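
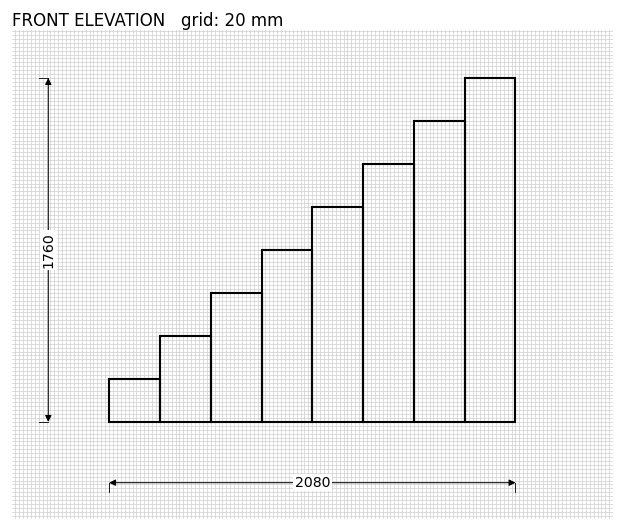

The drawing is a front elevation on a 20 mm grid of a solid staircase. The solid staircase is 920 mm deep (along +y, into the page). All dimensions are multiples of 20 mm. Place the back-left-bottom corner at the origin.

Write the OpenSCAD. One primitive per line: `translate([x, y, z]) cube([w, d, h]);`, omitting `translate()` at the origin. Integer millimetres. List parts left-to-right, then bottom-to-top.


cube([260, 920, 220]);
translate([260, 0, 0]) cube([260, 920, 440]);
translate([520, 0, 0]) cube([260, 920, 660]);
translate([780, 0, 0]) cube([260, 920, 880]);
translate([1040, 0, 0]) cube([260, 920, 1100]);
translate([1300, 0, 0]) cube([260, 920, 1320]);
translate([1560, 0, 0]) cube([260, 920, 1540]);
translate([1820, 0, 0]) cube([260, 920, 1760]);


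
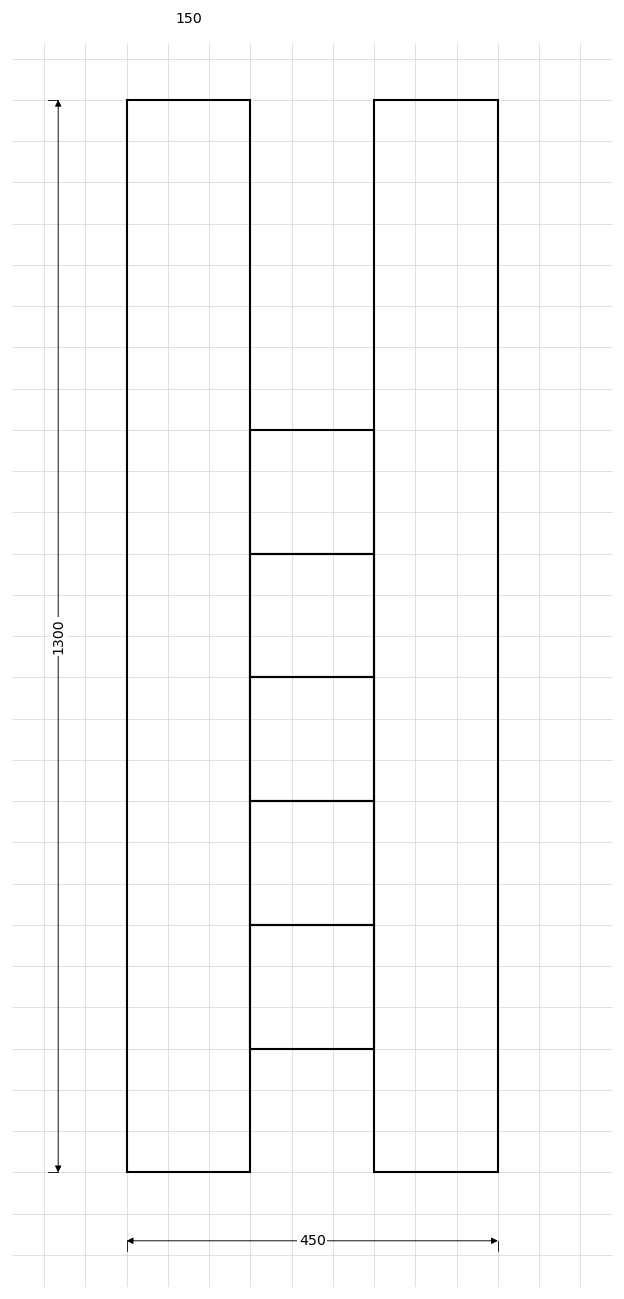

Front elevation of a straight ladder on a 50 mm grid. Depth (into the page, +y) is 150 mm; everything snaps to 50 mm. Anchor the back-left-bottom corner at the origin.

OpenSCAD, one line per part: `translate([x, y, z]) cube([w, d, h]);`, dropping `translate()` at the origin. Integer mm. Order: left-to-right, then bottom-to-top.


cube([150, 150, 1300]);
translate([150, 0, 150]) cube([150, 150, 150]);
translate([150, 0, 300]) cube([150, 150, 150]);
translate([150, 0, 450]) cube([150, 150, 150]);
translate([150, 0, 600]) cube([150, 150, 150]);
translate([150, 0, 750]) cube([150, 150, 150]);
translate([300, 0, 0]) cube([150, 150, 1300]);


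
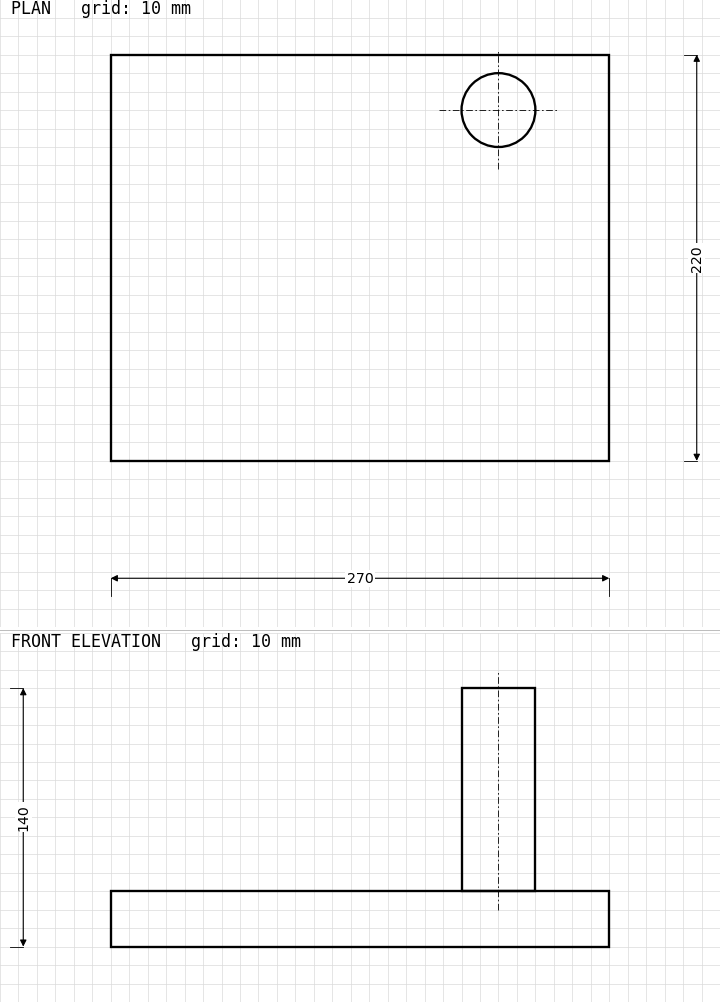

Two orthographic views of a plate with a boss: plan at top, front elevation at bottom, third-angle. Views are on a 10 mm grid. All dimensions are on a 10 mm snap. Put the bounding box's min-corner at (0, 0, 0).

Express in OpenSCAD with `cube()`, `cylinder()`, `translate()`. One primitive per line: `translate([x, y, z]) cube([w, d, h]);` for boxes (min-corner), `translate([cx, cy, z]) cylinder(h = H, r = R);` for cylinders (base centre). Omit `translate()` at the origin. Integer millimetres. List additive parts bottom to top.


cube([270, 220, 30]);
translate([210, 190, 30]) cylinder(h = 110, r = 20);


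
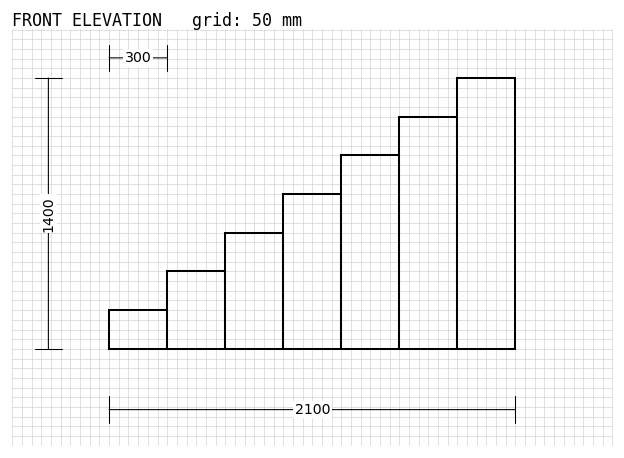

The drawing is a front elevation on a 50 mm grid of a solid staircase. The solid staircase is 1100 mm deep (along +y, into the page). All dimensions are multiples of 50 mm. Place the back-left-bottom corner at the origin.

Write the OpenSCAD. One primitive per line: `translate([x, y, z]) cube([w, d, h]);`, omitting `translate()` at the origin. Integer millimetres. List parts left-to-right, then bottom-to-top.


cube([300, 1100, 200]);
translate([300, 0, 0]) cube([300, 1100, 400]);
translate([600, 0, 0]) cube([300, 1100, 600]);
translate([900, 0, 0]) cube([300, 1100, 800]);
translate([1200, 0, 0]) cube([300, 1100, 1000]);
translate([1500, 0, 0]) cube([300, 1100, 1200]);
translate([1800, 0, 0]) cube([300, 1100, 1400]);


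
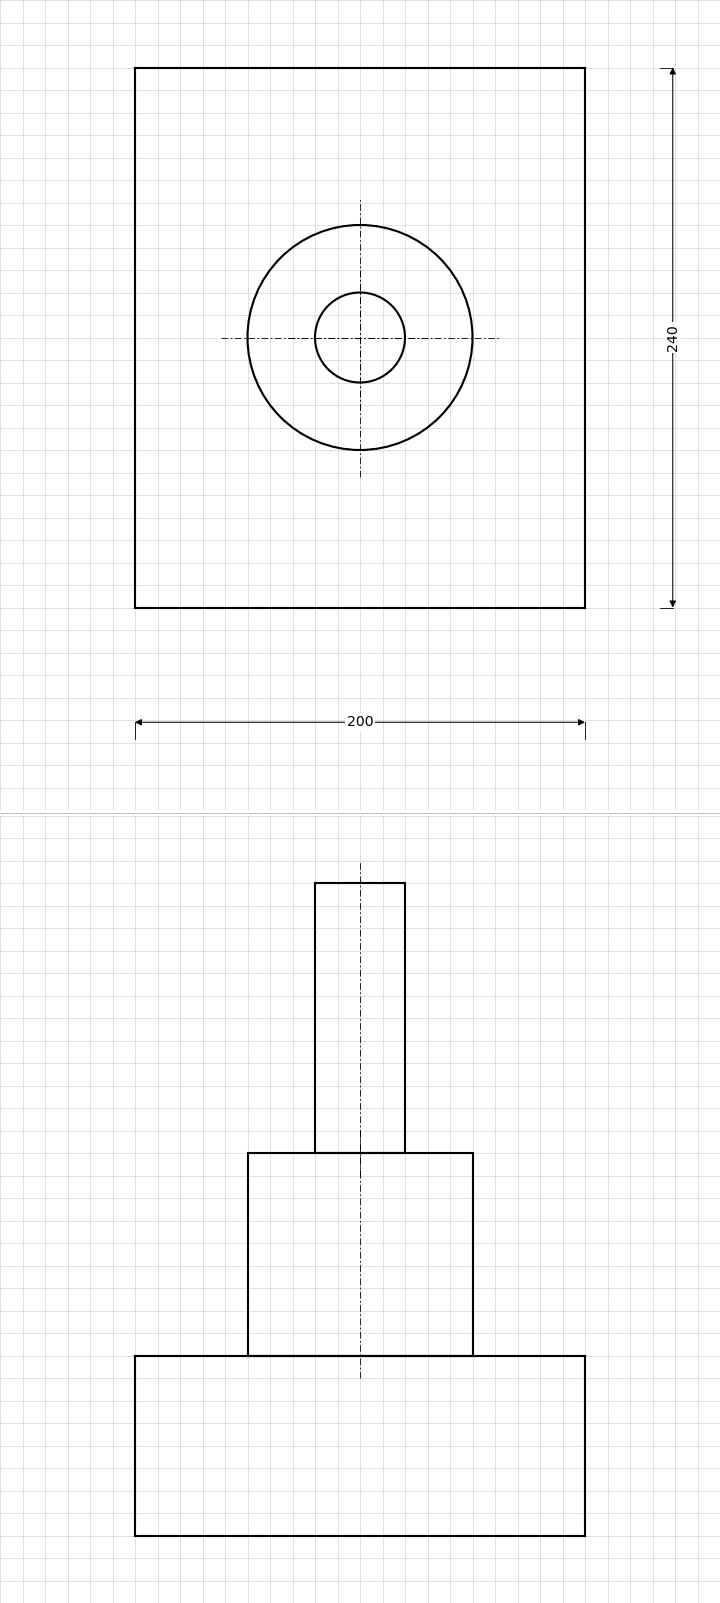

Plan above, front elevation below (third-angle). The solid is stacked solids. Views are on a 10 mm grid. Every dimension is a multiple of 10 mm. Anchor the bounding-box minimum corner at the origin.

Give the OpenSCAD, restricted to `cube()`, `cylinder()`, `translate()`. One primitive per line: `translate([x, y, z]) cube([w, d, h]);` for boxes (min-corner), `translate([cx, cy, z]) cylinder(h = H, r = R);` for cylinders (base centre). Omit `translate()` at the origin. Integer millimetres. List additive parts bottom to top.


cube([200, 240, 80]);
translate([100, 120, 80]) cylinder(h = 90, r = 50);
translate([100, 120, 170]) cylinder(h = 120, r = 20);


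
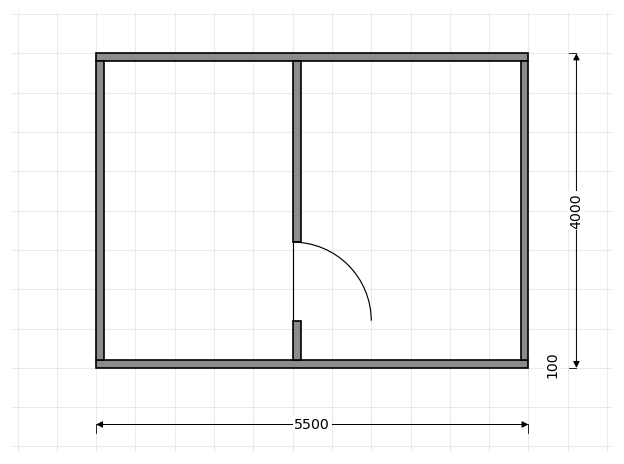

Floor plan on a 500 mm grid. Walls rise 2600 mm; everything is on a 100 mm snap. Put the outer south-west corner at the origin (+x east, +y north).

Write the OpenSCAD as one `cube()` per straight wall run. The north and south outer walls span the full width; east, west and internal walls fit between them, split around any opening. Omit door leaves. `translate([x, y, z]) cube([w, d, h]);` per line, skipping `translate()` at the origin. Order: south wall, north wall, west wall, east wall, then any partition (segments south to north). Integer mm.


cube([5500, 100, 2600]);
translate([0, 3900, 0]) cube([5500, 100, 2600]);
translate([0, 100, 0]) cube([100, 3800, 2600]);
translate([5400, 100, 0]) cube([100, 3800, 2600]);
translate([2500, 100, 0]) cube([100, 500, 2600]);
translate([2500, 1600, 0]) cube([100, 2300, 2600]);


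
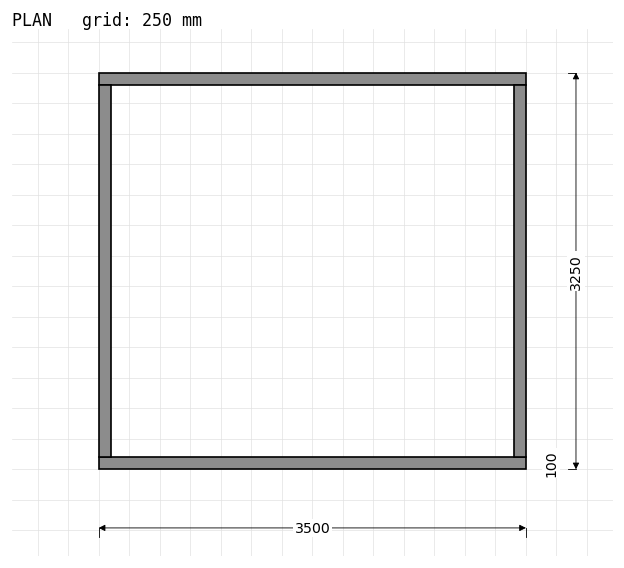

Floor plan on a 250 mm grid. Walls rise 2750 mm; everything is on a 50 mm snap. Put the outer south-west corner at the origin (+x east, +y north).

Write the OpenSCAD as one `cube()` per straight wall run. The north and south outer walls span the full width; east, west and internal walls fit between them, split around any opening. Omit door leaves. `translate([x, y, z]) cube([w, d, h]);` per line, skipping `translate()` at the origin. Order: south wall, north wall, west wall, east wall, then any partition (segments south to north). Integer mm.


cube([3500, 100, 2750]);
translate([0, 3150, 0]) cube([3500, 100, 2750]);
translate([0, 100, 0]) cube([100, 3050, 2750]);
translate([3400, 100, 0]) cube([100, 3050, 2750]);


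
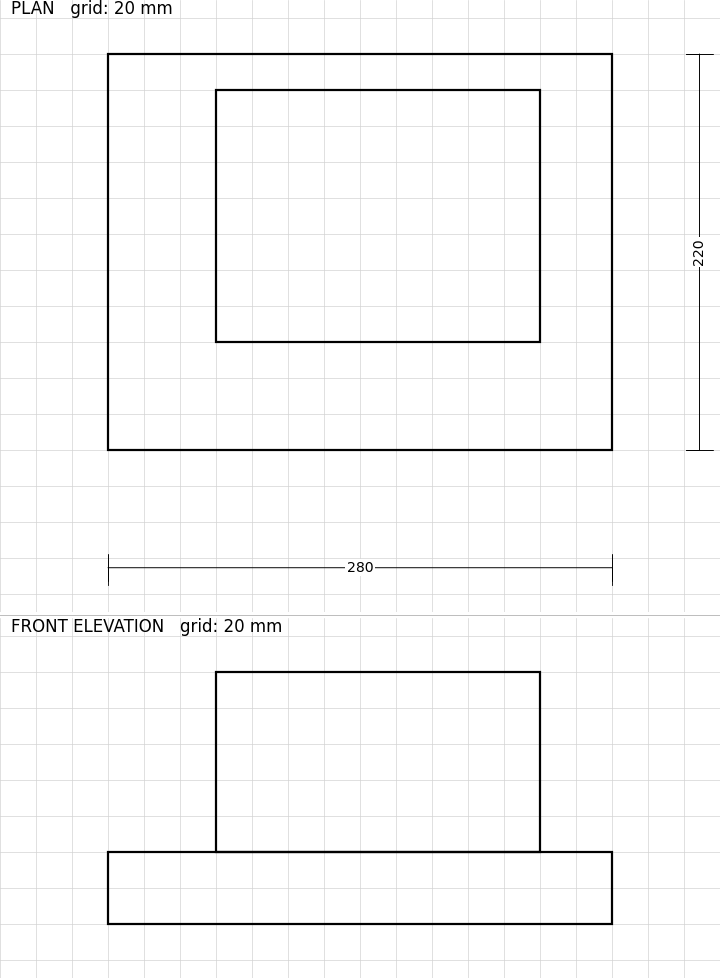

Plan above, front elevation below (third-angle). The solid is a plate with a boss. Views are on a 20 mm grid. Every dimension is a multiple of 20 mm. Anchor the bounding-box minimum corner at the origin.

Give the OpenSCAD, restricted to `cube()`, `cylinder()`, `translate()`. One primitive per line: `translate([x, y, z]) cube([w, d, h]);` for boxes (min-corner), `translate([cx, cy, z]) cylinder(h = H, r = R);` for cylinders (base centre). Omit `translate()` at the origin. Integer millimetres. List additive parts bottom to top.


cube([280, 220, 40]);
translate([60, 60, 40]) cube([180, 140, 100]);


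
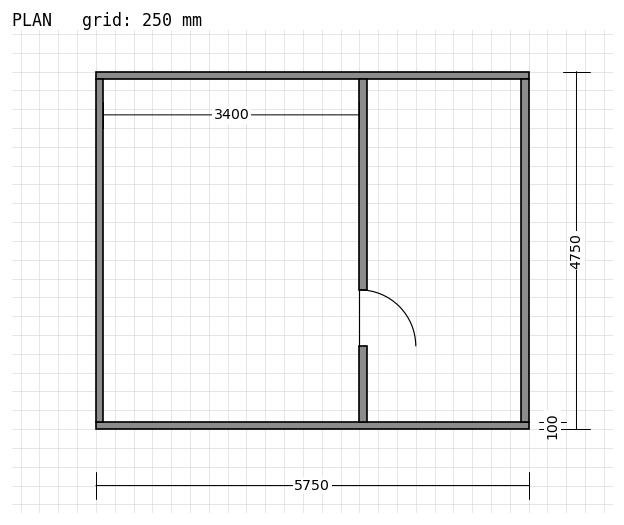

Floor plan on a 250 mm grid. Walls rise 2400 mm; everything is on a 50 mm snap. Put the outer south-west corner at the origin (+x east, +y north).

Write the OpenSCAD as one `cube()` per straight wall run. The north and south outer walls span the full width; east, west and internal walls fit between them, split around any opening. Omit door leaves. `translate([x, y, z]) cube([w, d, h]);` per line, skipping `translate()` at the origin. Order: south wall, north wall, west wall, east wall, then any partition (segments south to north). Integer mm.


cube([5750, 100, 2400]);
translate([0, 4650, 0]) cube([5750, 100, 2400]);
translate([0, 100, 0]) cube([100, 4550, 2400]);
translate([5650, 100, 0]) cube([100, 4550, 2400]);
translate([3500, 100, 0]) cube([100, 1000, 2400]);
translate([3500, 1850, 0]) cube([100, 2800, 2400]);


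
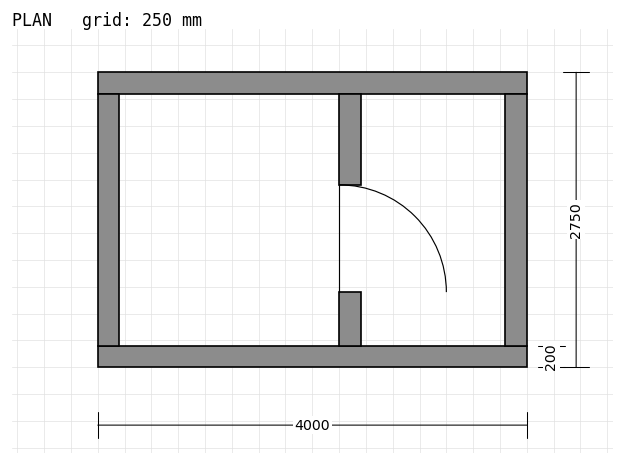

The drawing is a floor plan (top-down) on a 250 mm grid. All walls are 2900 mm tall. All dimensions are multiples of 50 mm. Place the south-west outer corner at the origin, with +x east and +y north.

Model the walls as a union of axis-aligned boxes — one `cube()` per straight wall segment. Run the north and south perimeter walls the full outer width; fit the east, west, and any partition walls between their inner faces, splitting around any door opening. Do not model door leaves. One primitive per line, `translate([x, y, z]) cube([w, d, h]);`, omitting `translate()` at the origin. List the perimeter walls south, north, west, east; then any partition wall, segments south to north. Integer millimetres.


cube([4000, 200, 2900]);
translate([0, 2550, 0]) cube([4000, 200, 2900]);
translate([0, 200, 0]) cube([200, 2350, 2900]);
translate([3800, 200, 0]) cube([200, 2350, 2900]);
translate([2250, 200, 0]) cube([200, 500, 2900]);
translate([2250, 1700, 0]) cube([200, 850, 2900]);


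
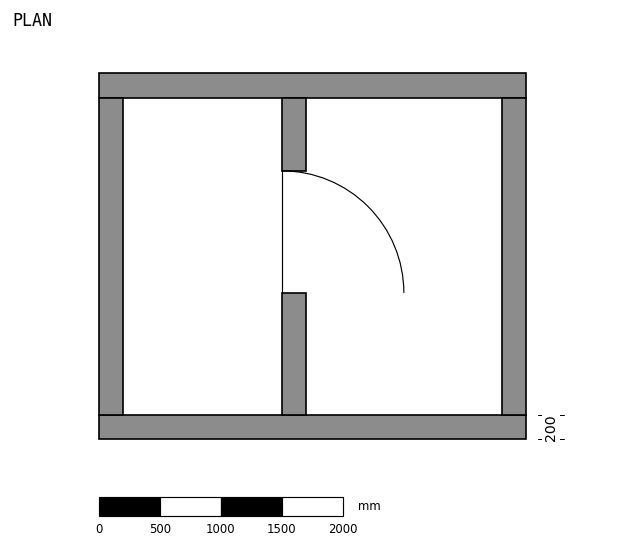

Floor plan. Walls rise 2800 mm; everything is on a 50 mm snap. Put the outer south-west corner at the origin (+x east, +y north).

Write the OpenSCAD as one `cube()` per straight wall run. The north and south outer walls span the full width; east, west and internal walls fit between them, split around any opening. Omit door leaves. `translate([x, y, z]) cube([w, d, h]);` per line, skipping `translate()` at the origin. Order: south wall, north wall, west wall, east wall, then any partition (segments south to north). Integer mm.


cube([3500, 200, 2800]);
translate([0, 2800, 0]) cube([3500, 200, 2800]);
translate([0, 200, 0]) cube([200, 2600, 2800]);
translate([3300, 200, 0]) cube([200, 2600, 2800]);
translate([1500, 200, 0]) cube([200, 1000, 2800]);
translate([1500, 2200, 0]) cube([200, 600, 2800]);


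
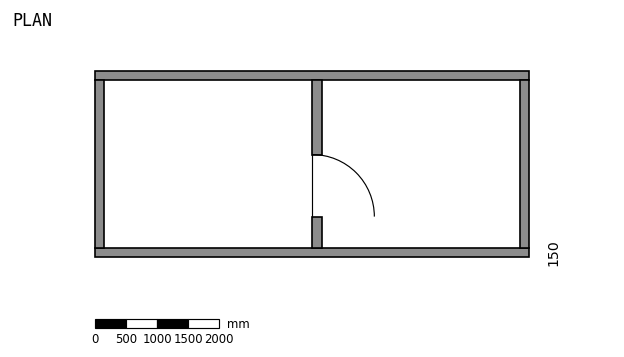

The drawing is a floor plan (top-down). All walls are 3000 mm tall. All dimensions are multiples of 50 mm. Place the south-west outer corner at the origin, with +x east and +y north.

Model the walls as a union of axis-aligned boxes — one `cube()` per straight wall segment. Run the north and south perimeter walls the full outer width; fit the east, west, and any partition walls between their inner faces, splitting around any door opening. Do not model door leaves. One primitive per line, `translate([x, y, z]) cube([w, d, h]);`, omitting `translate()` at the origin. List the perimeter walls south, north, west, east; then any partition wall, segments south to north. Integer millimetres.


cube([7000, 150, 3000]);
translate([0, 2850, 0]) cube([7000, 150, 3000]);
translate([0, 150, 0]) cube([150, 2700, 3000]);
translate([6850, 150, 0]) cube([150, 2700, 3000]);
translate([3500, 150, 0]) cube([150, 500, 3000]);
translate([3500, 1650, 0]) cube([150, 1200, 3000]);


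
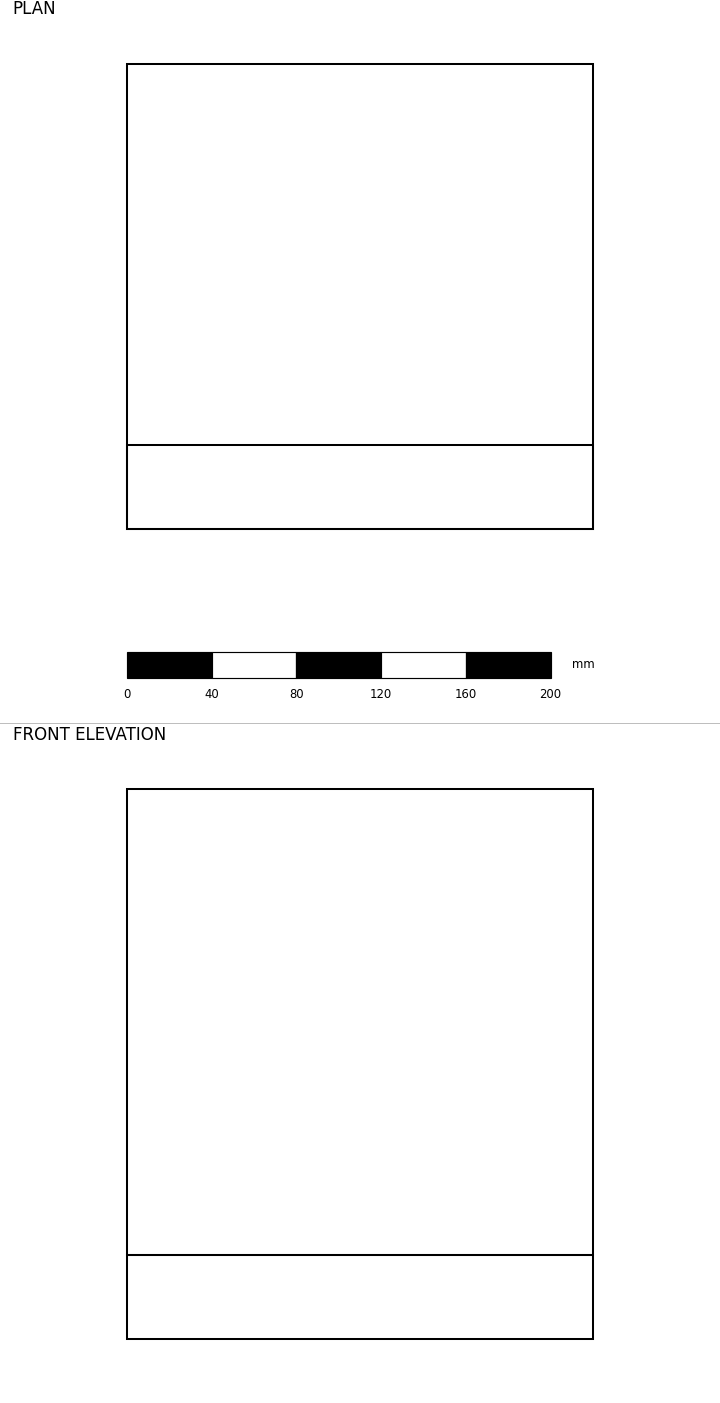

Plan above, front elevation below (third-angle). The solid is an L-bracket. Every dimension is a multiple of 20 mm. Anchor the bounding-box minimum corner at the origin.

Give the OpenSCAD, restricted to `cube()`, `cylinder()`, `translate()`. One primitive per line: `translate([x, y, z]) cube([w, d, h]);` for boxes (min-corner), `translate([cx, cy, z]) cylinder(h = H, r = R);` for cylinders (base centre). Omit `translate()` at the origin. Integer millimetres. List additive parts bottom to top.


cube([220, 220, 40]);
translate([0, 0, 40]) cube([220, 40, 220]);


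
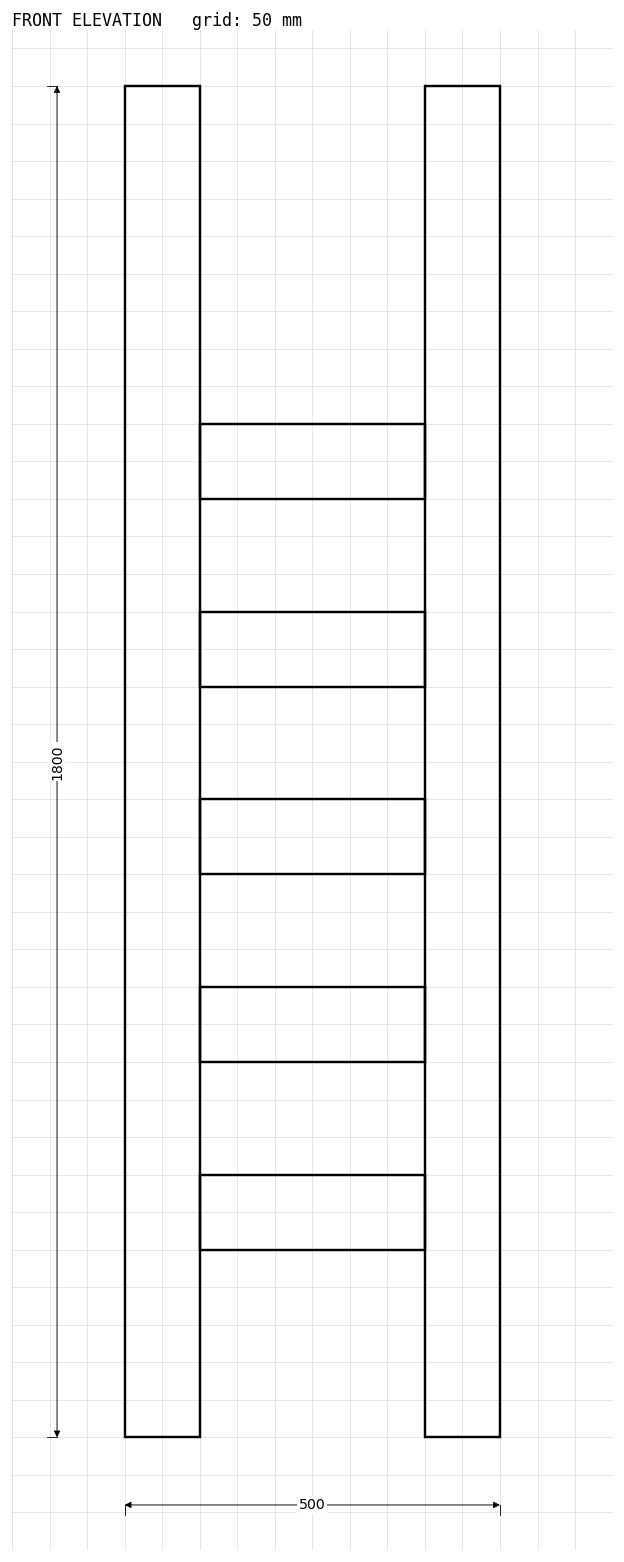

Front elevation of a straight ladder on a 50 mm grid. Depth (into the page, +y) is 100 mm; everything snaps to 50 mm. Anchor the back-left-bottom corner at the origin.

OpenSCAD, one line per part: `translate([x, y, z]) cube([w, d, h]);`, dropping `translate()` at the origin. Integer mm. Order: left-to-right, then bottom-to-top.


cube([100, 100, 1800]);
translate([100, 0, 250]) cube([300, 100, 100]);
translate([100, 0, 500]) cube([300, 100, 100]);
translate([100, 0, 750]) cube([300, 100, 100]);
translate([100, 0, 1000]) cube([300, 100, 100]);
translate([100, 0, 1250]) cube([300, 100, 100]);
translate([400, 0, 0]) cube([100, 100, 1800]);


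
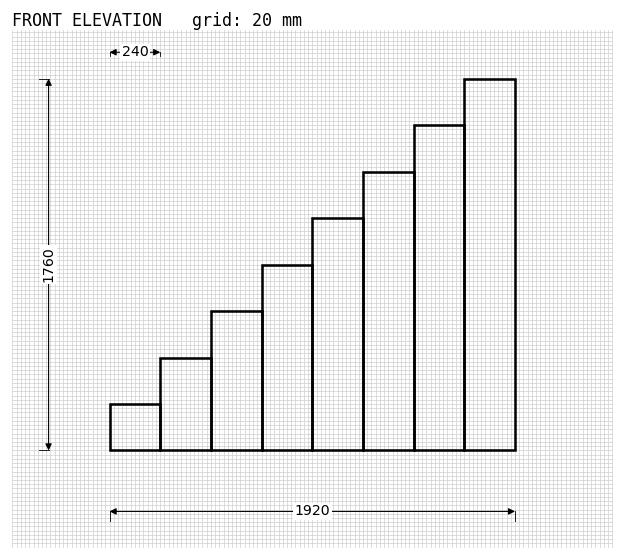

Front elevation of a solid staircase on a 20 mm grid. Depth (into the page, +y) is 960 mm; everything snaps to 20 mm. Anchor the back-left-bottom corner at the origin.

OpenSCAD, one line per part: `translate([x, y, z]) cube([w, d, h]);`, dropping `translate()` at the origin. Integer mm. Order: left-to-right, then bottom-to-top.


cube([240, 960, 220]);
translate([240, 0, 0]) cube([240, 960, 440]);
translate([480, 0, 0]) cube([240, 960, 660]);
translate([720, 0, 0]) cube([240, 960, 880]);
translate([960, 0, 0]) cube([240, 960, 1100]);
translate([1200, 0, 0]) cube([240, 960, 1320]);
translate([1440, 0, 0]) cube([240, 960, 1540]);
translate([1680, 0, 0]) cube([240, 960, 1760]);


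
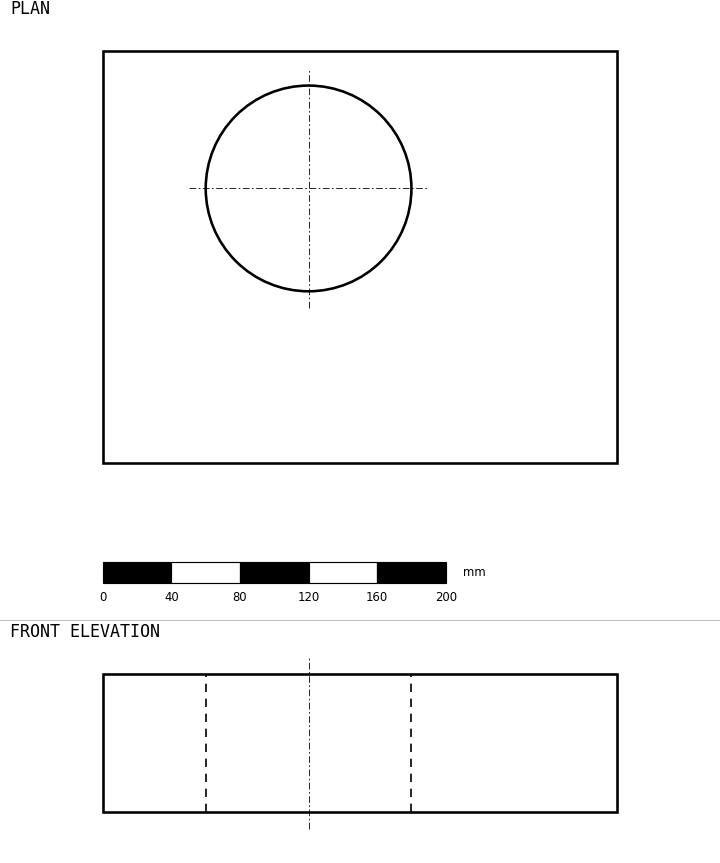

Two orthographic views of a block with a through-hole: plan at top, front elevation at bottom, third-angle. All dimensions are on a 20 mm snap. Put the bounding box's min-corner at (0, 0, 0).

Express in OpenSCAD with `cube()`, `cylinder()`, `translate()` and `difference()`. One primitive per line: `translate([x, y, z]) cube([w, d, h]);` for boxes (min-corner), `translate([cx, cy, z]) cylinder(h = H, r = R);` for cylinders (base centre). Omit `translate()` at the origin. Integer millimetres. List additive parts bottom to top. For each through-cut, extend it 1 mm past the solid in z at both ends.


difference() {
  cube([300, 240, 80]);
  translate([120, 160, -1]) cylinder(h = 82, r = 60);
}


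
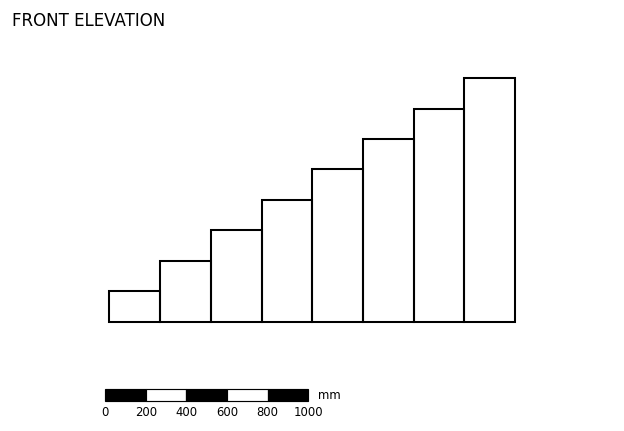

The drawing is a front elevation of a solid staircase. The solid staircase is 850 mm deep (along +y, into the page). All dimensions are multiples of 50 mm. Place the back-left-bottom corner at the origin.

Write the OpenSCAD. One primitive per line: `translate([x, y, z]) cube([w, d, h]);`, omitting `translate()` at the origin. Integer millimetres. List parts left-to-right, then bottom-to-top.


cube([250, 850, 150]);
translate([250, 0, 0]) cube([250, 850, 300]);
translate([500, 0, 0]) cube([250, 850, 450]);
translate([750, 0, 0]) cube([250, 850, 600]);
translate([1000, 0, 0]) cube([250, 850, 750]);
translate([1250, 0, 0]) cube([250, 850, 900]);
translate([1500, 0, 0]) cube([250, 850, 1050]);
translate([1750, 0, 0]) cube([250, 850, 1200]);


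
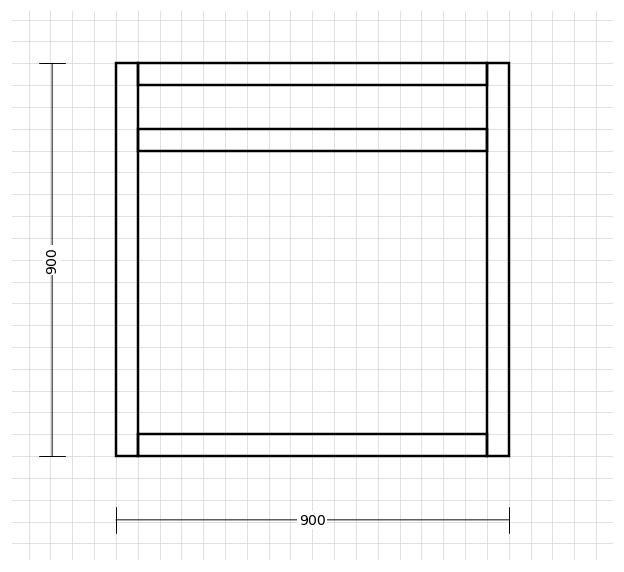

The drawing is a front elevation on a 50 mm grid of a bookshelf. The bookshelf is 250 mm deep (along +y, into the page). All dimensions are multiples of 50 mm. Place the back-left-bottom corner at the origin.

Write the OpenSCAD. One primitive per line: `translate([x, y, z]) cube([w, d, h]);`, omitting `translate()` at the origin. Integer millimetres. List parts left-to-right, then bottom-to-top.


cube([50, 250, 900]);
translate([50, 0, 0]) cube([800, 250, 50]);
translate([50, 0, 700]) cube([800, 250, 50]);
translate([50, 0, 850]) cube([800, 250, 50]);
translate([850, 0, 0]) cube([50, 250, 900]);


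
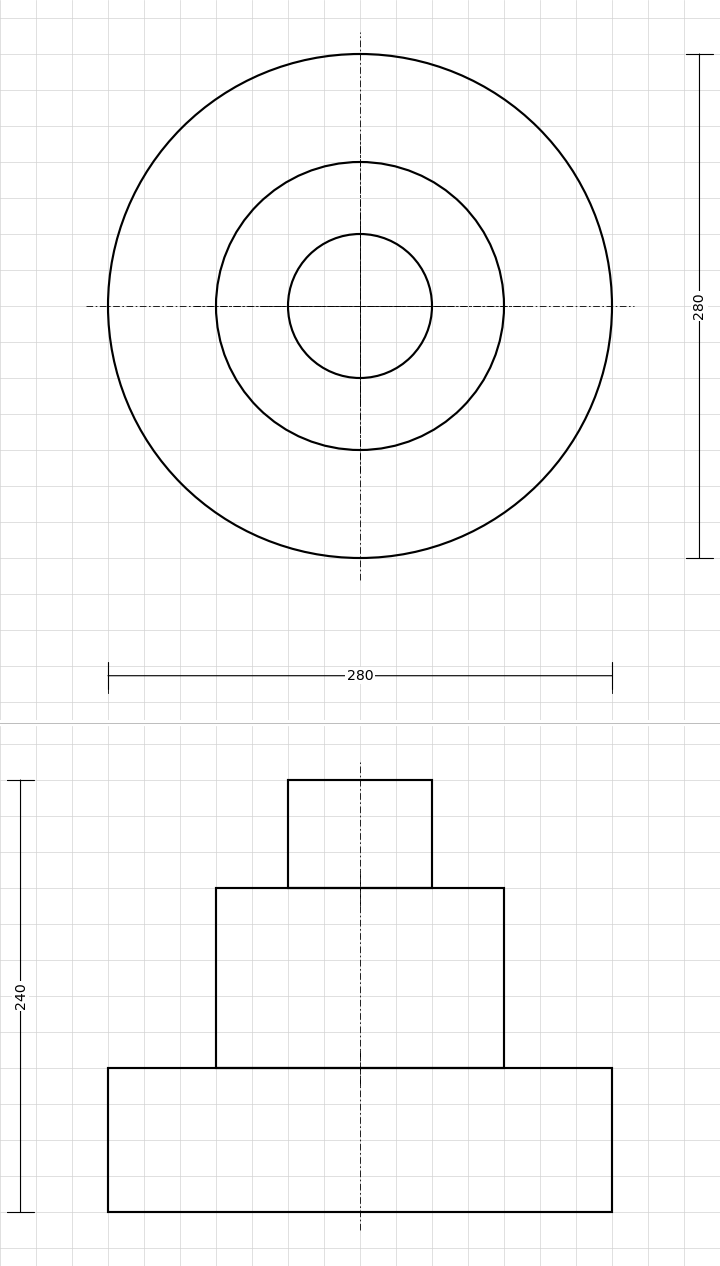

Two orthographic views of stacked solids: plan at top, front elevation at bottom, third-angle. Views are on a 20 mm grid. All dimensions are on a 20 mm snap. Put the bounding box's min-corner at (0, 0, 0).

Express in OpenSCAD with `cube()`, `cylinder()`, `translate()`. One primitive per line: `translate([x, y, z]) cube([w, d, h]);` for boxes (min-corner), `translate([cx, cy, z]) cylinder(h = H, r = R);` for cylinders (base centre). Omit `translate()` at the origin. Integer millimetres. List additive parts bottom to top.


translate([140, 140, 0]) cylinder(h = 80, r = 140);
translate([140, 140, 80]) cylinder(h = 100, r = 80);
translate([140, 140, 180]) cylinder(h = 60, r = 40);


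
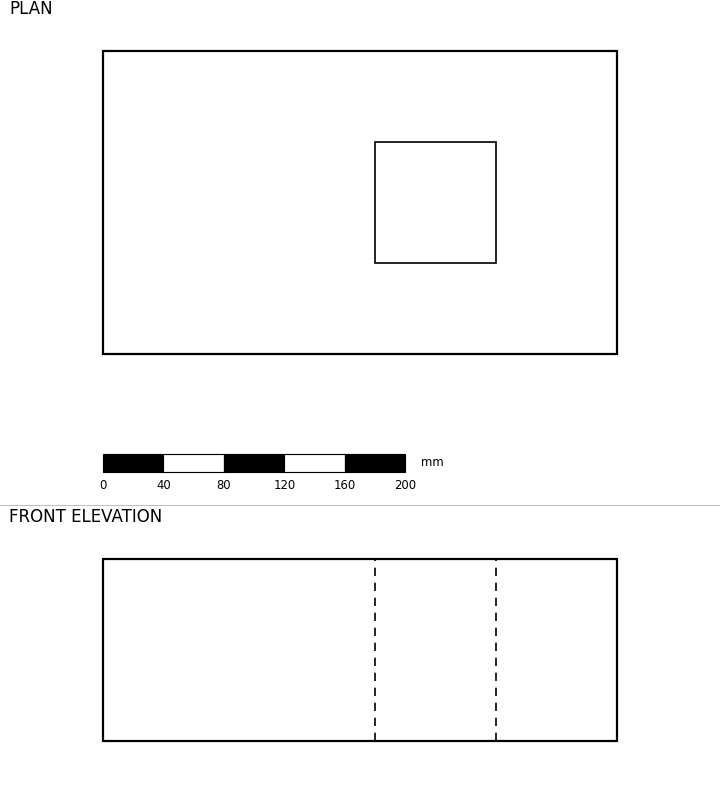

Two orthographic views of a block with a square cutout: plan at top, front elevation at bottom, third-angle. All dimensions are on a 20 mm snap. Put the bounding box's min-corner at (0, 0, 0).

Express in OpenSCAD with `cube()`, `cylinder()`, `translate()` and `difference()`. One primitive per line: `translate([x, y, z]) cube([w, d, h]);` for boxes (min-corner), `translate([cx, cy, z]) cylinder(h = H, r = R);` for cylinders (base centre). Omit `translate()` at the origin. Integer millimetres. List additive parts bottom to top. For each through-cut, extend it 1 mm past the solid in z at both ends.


difference() {
  cube([340, 200, 120]);
  translate([180, 60, -1]) cube([80, 80, 122]);
}


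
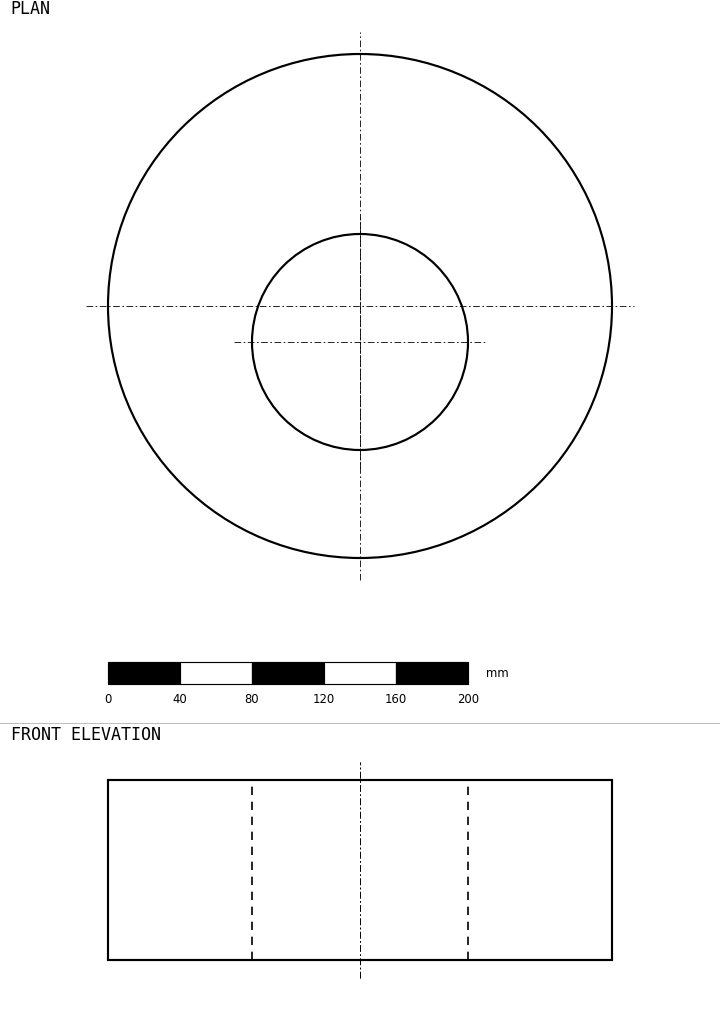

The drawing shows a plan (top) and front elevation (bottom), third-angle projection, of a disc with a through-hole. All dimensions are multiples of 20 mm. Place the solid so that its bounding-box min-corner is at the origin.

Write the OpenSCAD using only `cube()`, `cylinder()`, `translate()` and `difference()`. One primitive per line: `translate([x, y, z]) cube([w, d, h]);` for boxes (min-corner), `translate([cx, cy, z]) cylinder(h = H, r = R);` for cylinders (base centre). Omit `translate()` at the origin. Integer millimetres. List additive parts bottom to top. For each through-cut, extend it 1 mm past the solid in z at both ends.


difference() {
  translate([140, 140, 0]) cylinder(h = 100, r = 140);
  translate([140, 120, -1]) cylinder(h = 102, r = 60);
}


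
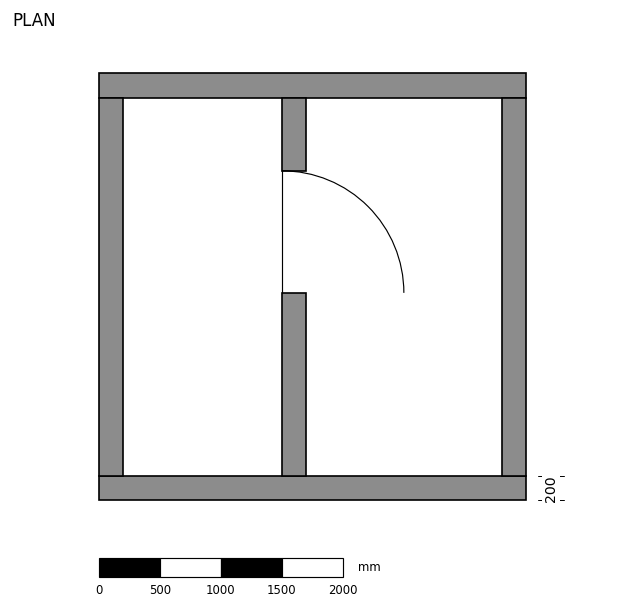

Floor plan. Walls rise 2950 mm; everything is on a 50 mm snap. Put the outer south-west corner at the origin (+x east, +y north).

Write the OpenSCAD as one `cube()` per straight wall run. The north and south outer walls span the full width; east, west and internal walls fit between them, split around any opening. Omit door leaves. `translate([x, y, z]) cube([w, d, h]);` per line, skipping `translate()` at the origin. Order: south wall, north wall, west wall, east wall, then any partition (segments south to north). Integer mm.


cube([3500, 200, 2950]);
translate([0, 3300, 0]) cube([3500, 200, 2950]);
translate([0, 200, 0]) cube([200, 3100, 2950]);
translate([3300, 200, 0]) cube([200, 3100, 2950]);
translate([1500, 200, 0]) cube([200, 1500, 2950]);
translate([1500, 2700, 0]) cube([200, 600, 2950]);


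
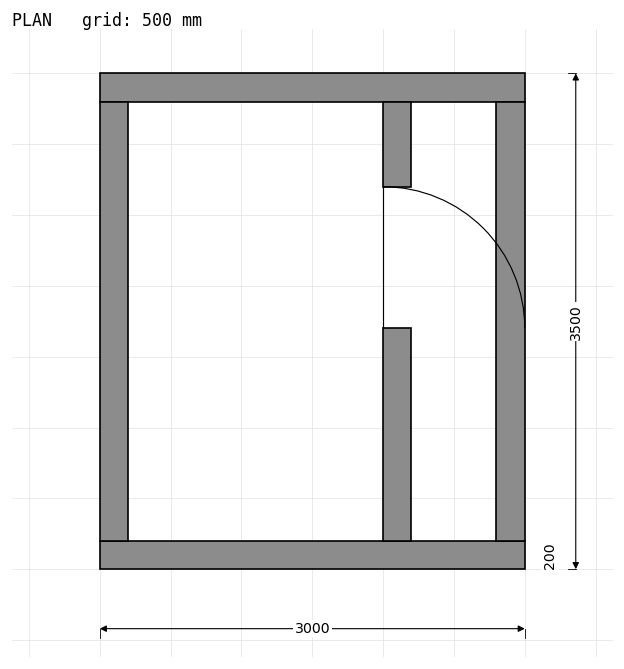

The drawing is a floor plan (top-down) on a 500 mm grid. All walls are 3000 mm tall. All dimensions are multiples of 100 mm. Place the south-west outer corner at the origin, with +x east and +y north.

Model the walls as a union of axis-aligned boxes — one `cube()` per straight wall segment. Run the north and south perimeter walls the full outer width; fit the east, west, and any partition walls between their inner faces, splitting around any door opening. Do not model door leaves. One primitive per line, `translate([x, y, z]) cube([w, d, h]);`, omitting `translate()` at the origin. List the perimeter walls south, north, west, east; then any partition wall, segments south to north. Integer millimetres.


cube([3000, 200, 3000]);
translate([0, 3300, 0]) cube([3000, 200, 3000]);
translate([0, 200, 0]) cube([200, 3100, 3000]);
translate([2800, 200, 0]) cube([200, 3100, 3000]);
translate([2000, 200, 0]) cube([200, 1500, 3000]);
translate([2000, 2700, 0]) cube([200, 600, 3000]);


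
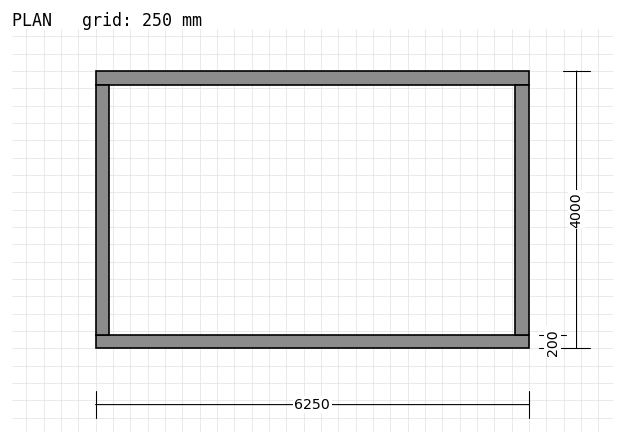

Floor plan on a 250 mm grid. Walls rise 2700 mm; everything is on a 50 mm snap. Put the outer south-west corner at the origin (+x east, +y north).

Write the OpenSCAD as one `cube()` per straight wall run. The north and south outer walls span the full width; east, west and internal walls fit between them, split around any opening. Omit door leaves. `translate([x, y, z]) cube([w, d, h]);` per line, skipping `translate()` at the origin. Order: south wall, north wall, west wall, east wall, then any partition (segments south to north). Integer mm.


cube([6250, 200, 2700]);
translate([0, 3800, 0]) cube([6250, 200, 2700]);
translate([0, 200, 0]) cube([200, 3600, 2700]);
translate([6050, 200, 0]) cube([200, 3600, 2700]);


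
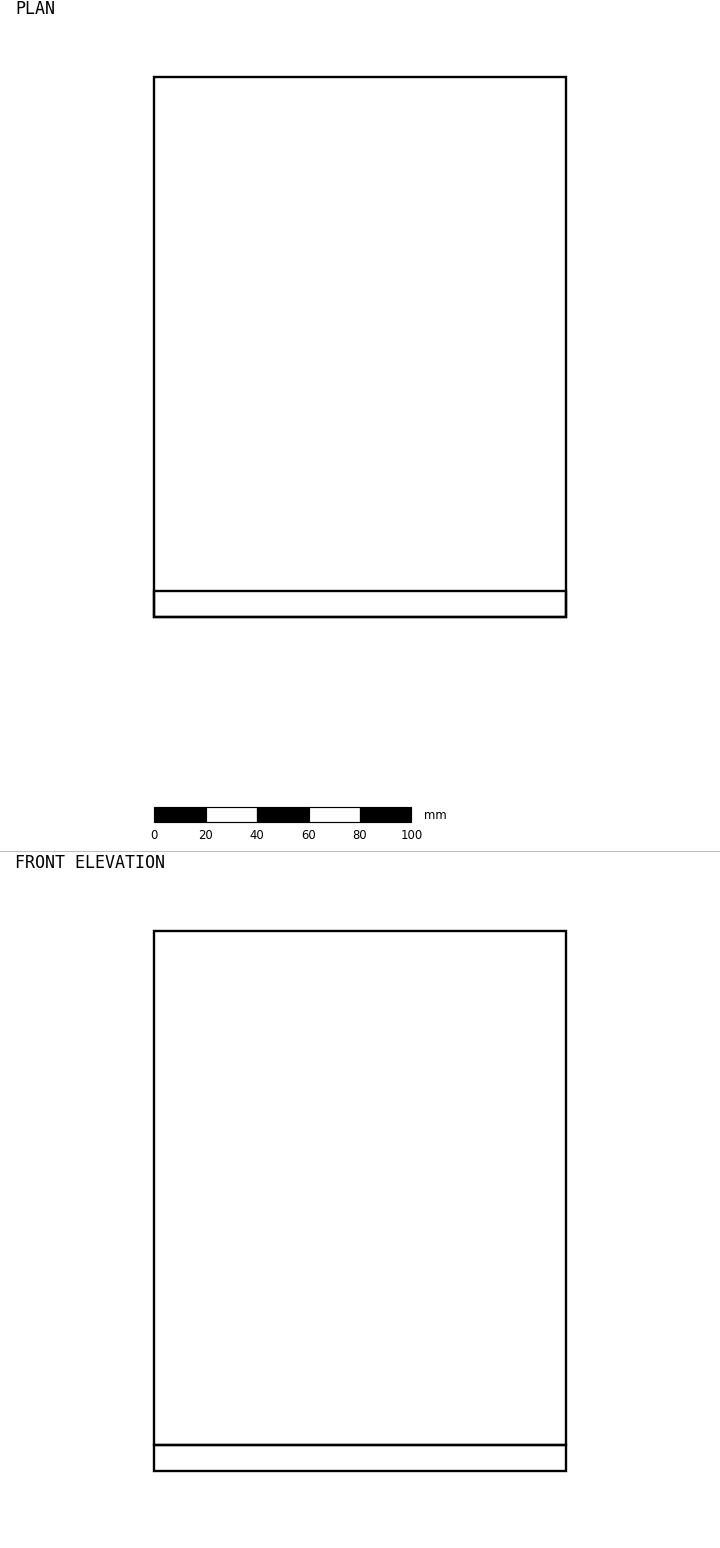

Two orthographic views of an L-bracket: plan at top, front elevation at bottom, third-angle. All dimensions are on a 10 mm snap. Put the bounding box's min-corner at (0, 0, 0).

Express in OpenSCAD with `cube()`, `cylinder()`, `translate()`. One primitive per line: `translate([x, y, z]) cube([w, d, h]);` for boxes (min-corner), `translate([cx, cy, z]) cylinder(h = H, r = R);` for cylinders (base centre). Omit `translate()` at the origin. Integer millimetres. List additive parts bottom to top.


cube([160, 210, 10]);
translate([0, 0, 10]) cube([160, 10, 200]);


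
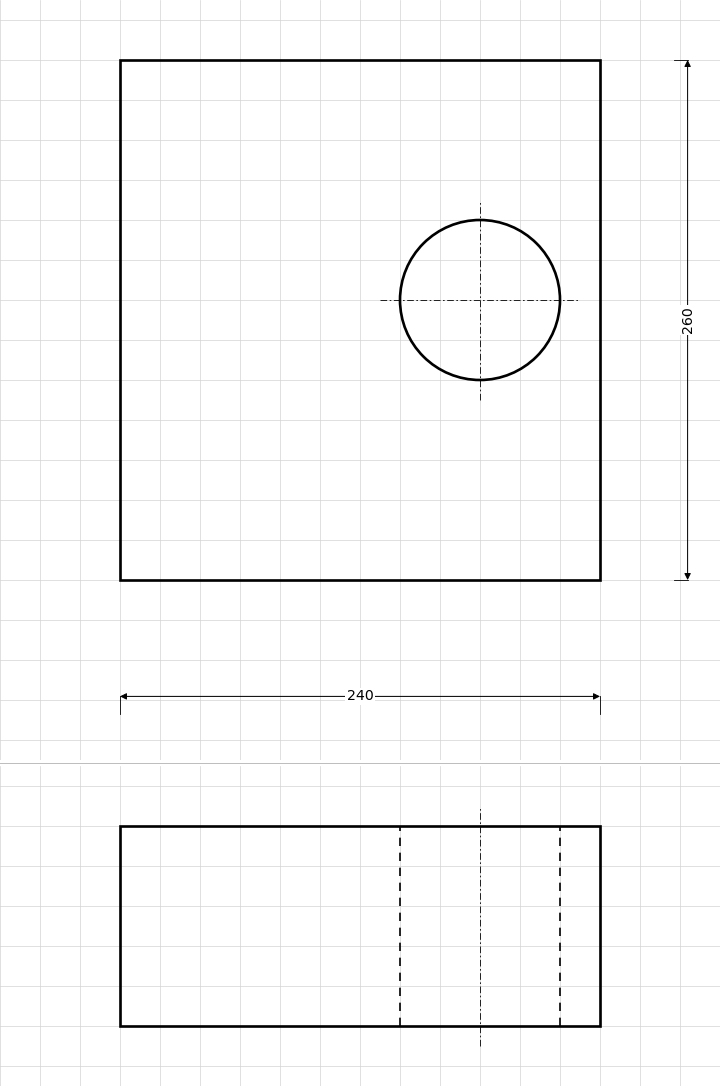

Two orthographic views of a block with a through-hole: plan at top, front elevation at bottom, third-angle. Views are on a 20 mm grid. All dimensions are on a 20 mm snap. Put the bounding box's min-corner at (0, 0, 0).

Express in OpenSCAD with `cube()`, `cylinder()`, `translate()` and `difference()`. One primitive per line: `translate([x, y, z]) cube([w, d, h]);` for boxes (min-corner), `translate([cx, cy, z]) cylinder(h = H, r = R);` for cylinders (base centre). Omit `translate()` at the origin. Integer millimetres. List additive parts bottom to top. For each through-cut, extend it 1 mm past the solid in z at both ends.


difference() {
  cube([240, 260, 100]);
  translate([180, 140, -1]) cylinder(h = 102, r = 40);
}


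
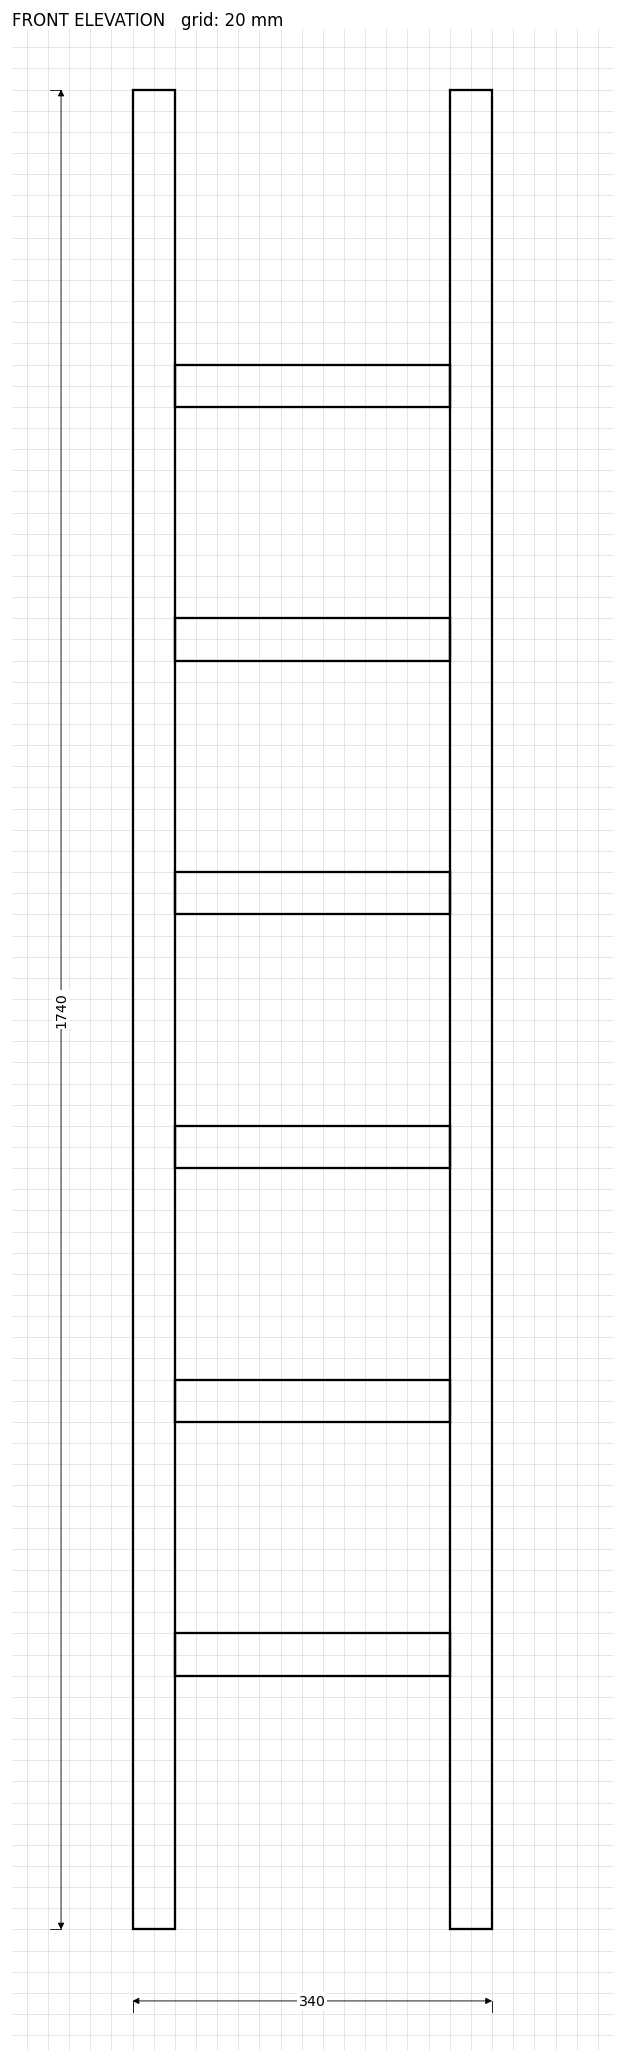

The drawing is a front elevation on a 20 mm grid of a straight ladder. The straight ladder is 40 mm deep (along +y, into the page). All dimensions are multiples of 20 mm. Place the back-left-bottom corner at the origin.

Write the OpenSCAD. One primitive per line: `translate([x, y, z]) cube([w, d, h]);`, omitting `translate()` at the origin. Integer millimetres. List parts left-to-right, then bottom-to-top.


cube([40, 40, 1740]);
translate([40, 0, 240]) cube([260, 40, 40]);
translate([40, 0, 480]) cube([260, 40, 40]);
translate([40, 0, 720]) cube([260, 40, 40]);
translate([40, 0, 960]) cube([260, 40, 40]);
translate([40, 0, 1200]) cube([260, 40, 40]);
translate([40, 0, 1440]) cube([260, 40, 40]);
translate([300, 0, 0]) cube([40, 40, 1740]);


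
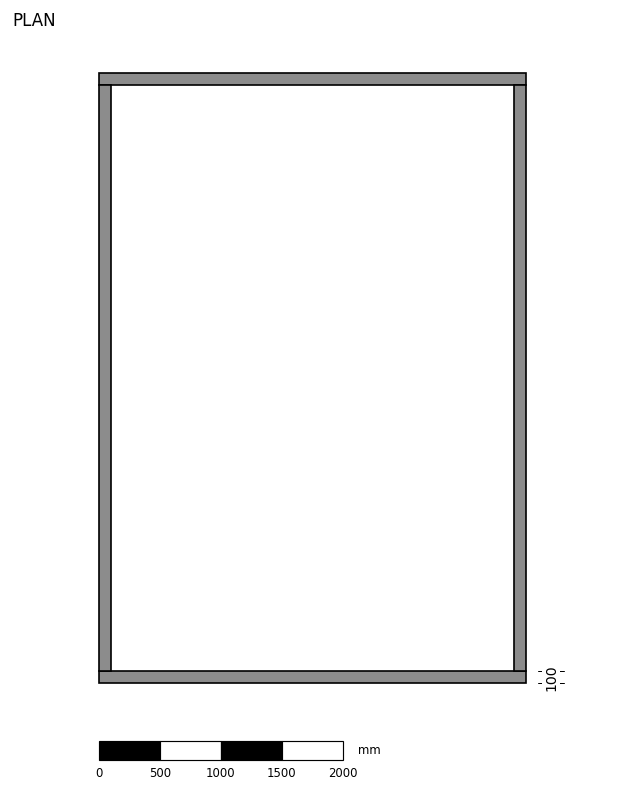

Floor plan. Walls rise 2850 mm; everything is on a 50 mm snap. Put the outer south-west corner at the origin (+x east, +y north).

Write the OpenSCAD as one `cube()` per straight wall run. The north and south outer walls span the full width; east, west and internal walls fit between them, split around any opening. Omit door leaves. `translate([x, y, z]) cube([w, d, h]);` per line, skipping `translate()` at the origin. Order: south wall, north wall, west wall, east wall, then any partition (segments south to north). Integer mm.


cube([3500, 100, 2850]);
translate([0, 4900, 0]) cube([3500, 100, 2850]);
translate([0, 100, 0]) cube([100, 4800, 2850]);
translate([3400, 100, 0]) cube([100, 4800, 2850]);


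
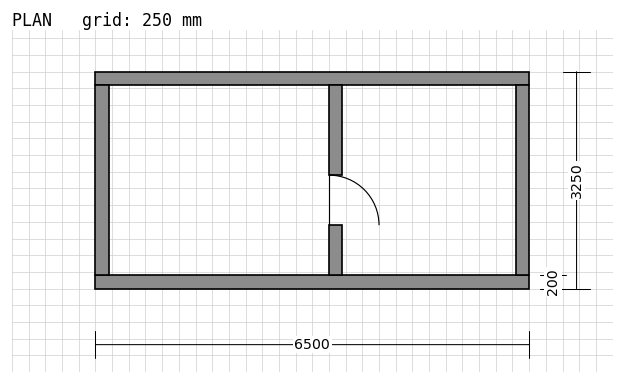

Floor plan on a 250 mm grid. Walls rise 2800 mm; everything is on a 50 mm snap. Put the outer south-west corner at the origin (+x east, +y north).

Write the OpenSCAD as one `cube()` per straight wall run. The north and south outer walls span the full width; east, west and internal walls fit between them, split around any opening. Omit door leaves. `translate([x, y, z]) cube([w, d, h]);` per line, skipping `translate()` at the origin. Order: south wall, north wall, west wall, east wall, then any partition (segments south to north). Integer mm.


cube([6500, 200, 2800]);
translate([0, 3050, 0]) cube([6500, 200, 2800]);
translate([0, 200, 0]) cube([200, 2850, 2800]);
translate([6300, 200, 0]) cube([200, 2850, 2800]);
translate([3500, 200, 0]) cube([200, 750, 2800]);
translate([3500, 1700, 0]) cube([200, 1350, 2800]);


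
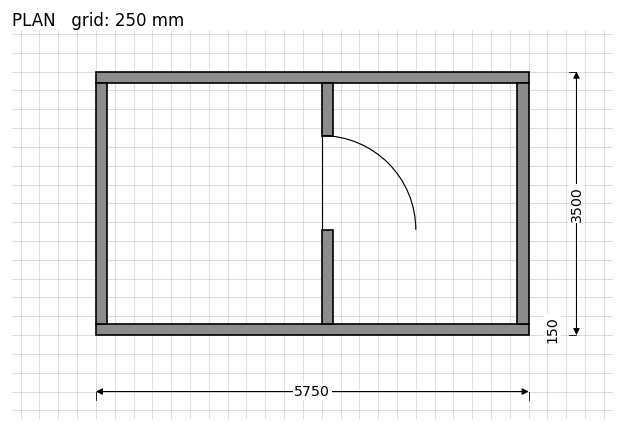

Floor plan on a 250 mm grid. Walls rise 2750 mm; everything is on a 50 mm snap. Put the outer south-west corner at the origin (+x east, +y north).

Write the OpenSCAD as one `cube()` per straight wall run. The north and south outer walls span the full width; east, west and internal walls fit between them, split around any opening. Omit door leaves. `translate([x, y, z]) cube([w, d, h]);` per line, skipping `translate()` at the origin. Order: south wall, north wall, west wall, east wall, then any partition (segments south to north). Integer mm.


cube([5750, 150, 2750]);
translate([0, 3350, 0]) cube([5750, 150, 2750]);
translate([0, 150, 0]) cube([150, 3200, 2750]);
translate([5600, 150, 0]) cube([150, 3200, 2750]);
translate([3000, 150, 0]) cube([150, 1250, 2750]);
translate([3000, 2650, 0]) cube([150, 700, 2750]);


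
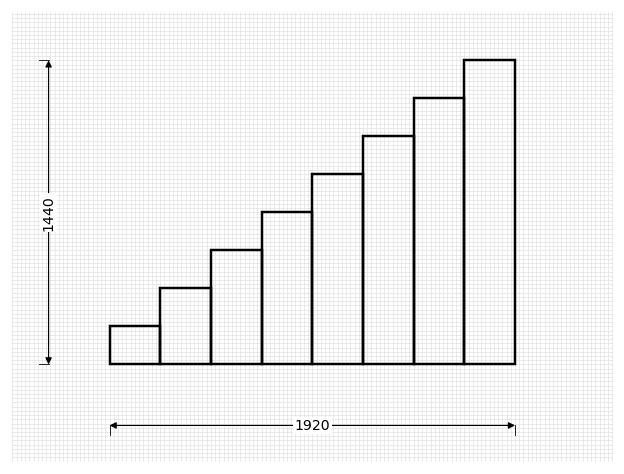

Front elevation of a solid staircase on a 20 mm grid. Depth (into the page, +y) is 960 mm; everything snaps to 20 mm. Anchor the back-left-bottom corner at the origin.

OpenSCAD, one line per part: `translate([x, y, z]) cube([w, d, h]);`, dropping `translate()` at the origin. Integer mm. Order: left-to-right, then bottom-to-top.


cube([240, 960, 180]);
translate([240, 0, 0]) cube([240, 960, 360]);
translate([480, 0, 0]) cube([240, 960, 540]);
translate([720, 0, 0]) cube([240, 960, 720]);
translate([960, 0, 0]) cube([240, 960, 900]);
translate([1200, 0, 0]) cube([240, 960, 1080]);
translate([1440, 0, 0]) cube([240, 960, 1260]);
translate([1680, 0, 0]) cube([240, 960, 1440]);


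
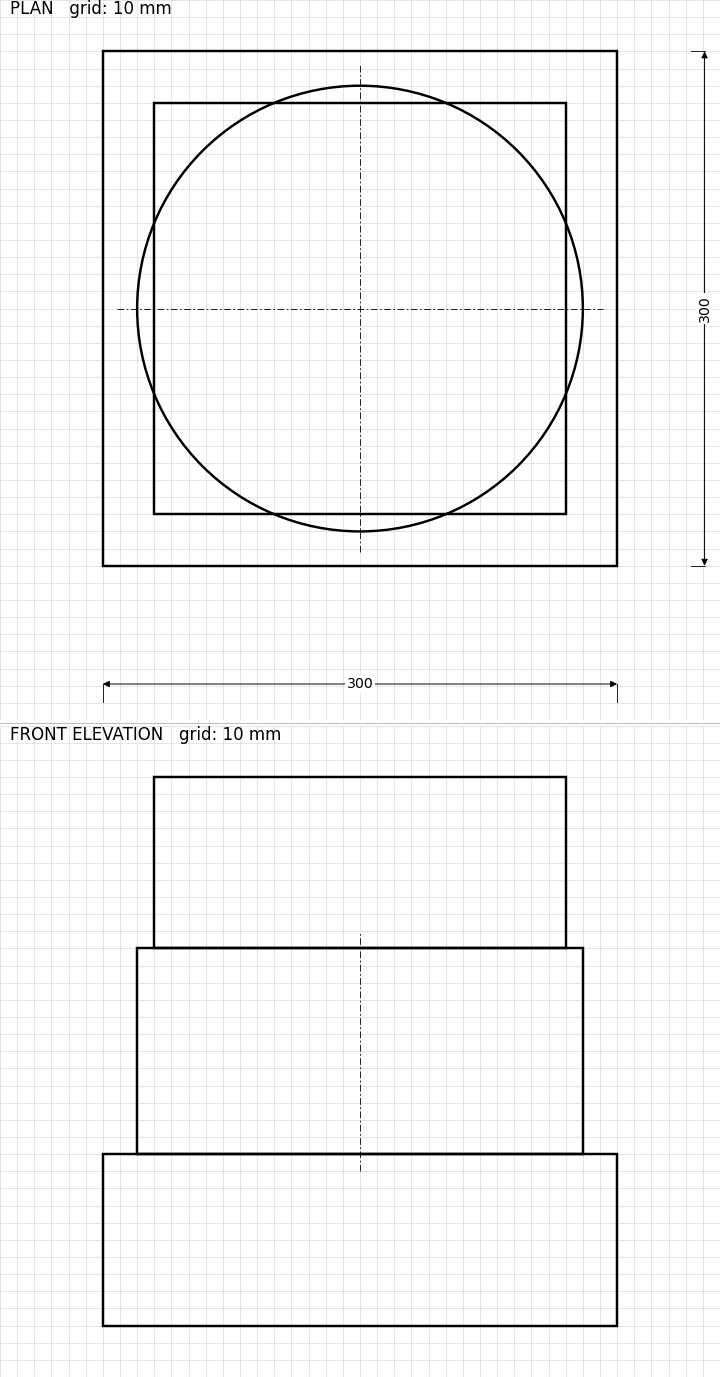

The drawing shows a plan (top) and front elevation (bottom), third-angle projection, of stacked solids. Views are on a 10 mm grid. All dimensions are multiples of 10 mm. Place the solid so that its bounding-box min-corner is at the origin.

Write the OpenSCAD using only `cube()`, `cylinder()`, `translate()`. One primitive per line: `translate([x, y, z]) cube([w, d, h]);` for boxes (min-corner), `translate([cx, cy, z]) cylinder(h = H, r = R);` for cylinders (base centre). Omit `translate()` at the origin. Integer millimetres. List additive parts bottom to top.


cube([300, 300, 100]);
translate([150, 150, 100]) cylinder(h = 120, r = 130);
translate([30, 30, 220]) cube([240, 240, 100]);


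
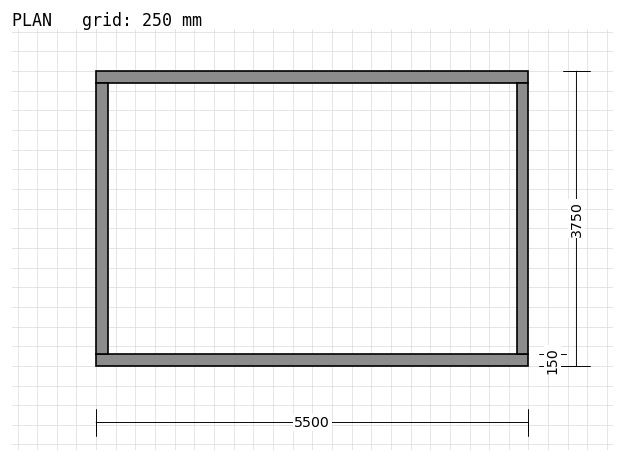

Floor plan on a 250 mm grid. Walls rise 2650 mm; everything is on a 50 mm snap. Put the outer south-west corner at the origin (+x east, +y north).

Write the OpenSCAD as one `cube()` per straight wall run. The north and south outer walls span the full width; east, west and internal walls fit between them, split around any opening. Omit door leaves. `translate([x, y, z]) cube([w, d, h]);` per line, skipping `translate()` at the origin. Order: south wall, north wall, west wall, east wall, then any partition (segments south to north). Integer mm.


cube([5500, 150, 2650]);
translate([0, 3600, 0]) cube([5500, 150, 2650]);
translate([0, 150, 0]) cube([150, 3450, 2650]);
translate([5350, 150, 0]) cube([150, 3450, 2650]);


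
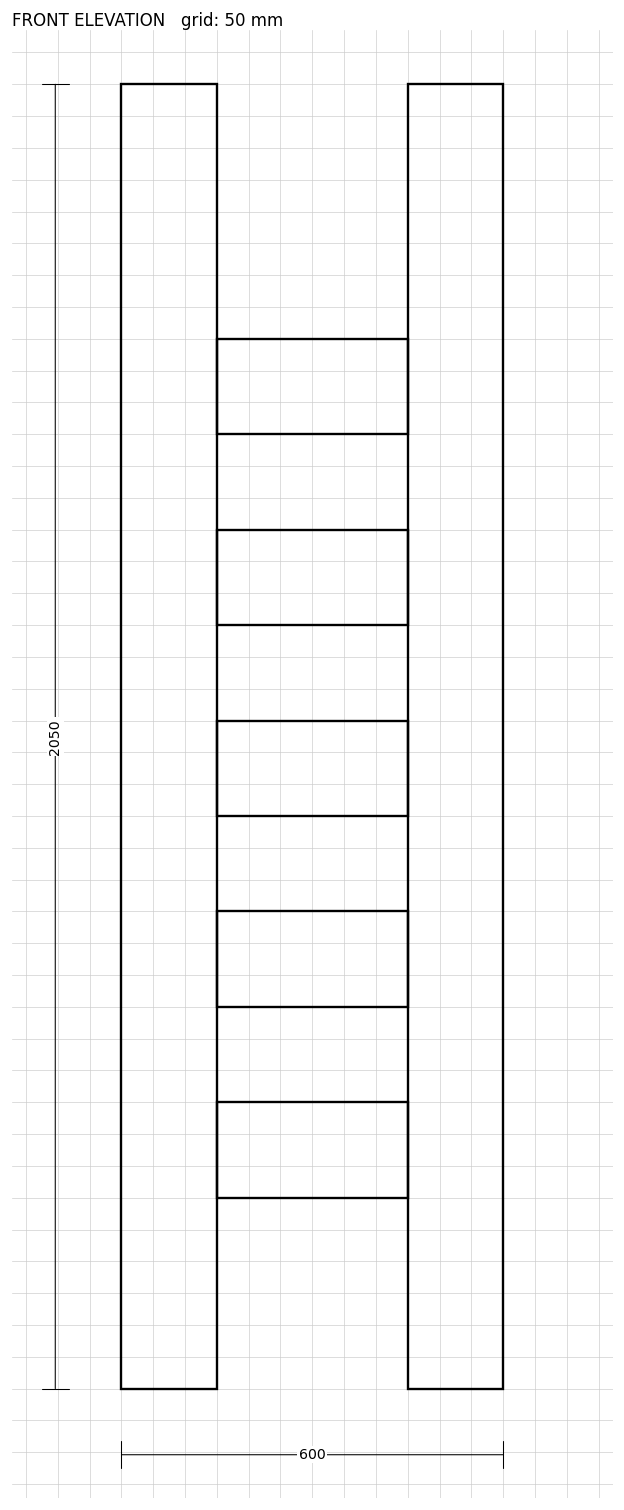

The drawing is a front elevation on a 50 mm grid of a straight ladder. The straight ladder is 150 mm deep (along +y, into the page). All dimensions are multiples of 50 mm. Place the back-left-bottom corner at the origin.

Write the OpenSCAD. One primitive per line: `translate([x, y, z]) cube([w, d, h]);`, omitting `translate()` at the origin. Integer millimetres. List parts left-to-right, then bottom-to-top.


cube([150, 150, 2050]);
translate([150, 0, 300]) cube([300, 150, 150]);
translate([150, 0, 600]) cube([300, 150, 150]);
translate([150, 0, 900]) cube([300, 150, 150]);
translate([150, 0, 1200]) cube([300, 150, 150]);
translate([150, 0, 1500]) cube([300, 150, 150]);
translate([450, 0, 0]) cube([150, 150, 2050]);


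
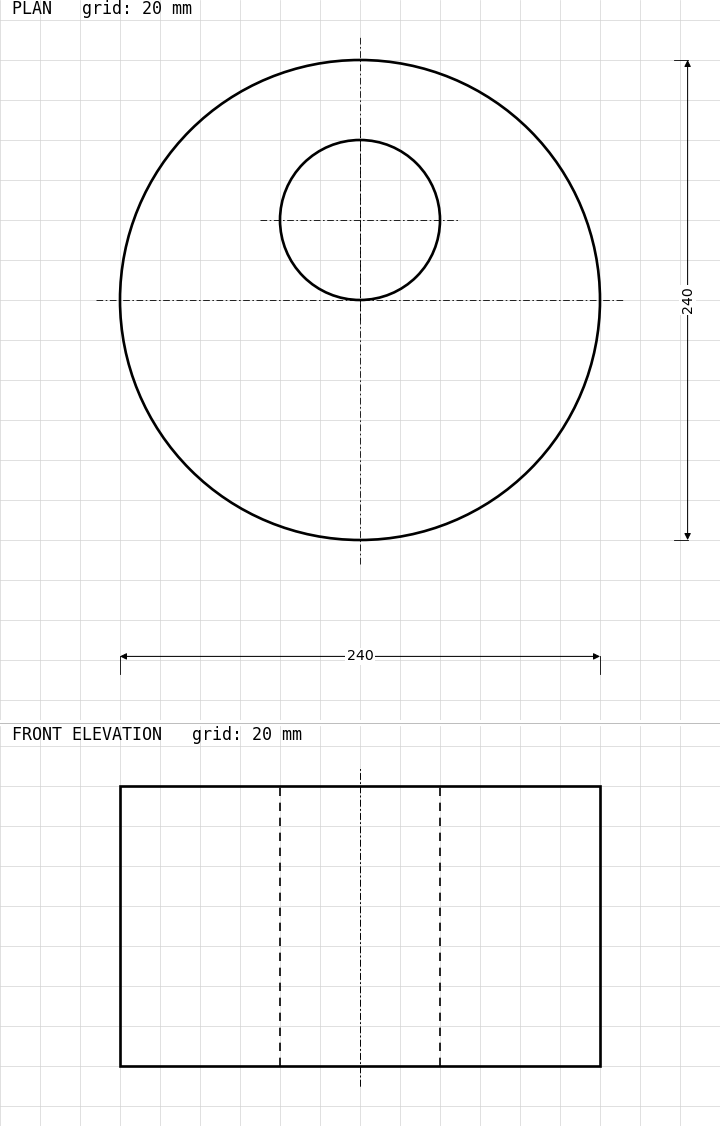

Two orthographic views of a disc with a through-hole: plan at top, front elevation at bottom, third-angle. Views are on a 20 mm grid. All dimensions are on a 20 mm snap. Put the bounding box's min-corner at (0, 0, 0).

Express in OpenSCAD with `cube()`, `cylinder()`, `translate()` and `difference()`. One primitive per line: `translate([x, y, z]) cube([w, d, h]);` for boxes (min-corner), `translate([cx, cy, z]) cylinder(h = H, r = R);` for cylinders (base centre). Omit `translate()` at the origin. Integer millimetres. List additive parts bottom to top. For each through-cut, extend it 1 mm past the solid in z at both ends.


difference() {
  translate([120, 120, 0]) cylinder(h = 140, r = 120);
  translate([120, 160, -1]) cylinder(h = 142, r = 40);
}


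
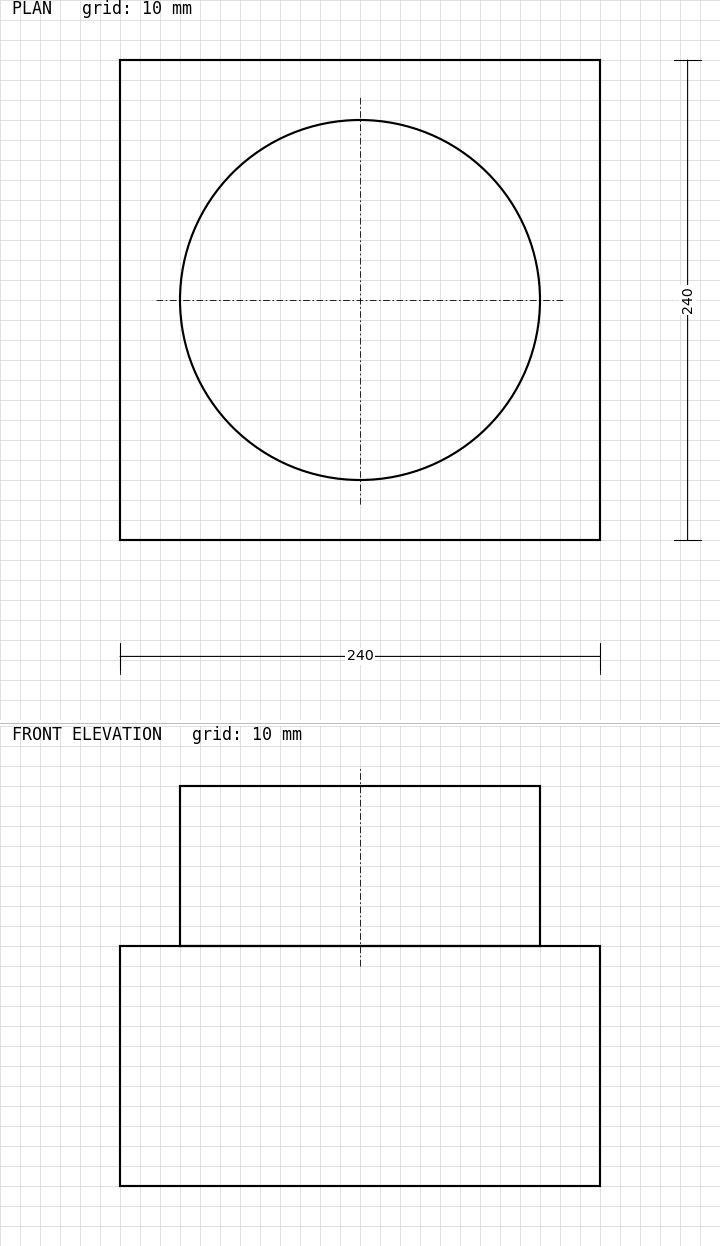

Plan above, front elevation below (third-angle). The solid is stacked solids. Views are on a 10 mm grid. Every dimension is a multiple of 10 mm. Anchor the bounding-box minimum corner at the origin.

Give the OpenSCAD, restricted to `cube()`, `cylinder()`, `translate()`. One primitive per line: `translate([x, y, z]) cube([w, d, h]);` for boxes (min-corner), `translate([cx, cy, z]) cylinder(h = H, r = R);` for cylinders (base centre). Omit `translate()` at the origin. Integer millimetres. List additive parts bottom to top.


cube([240, 240, 120]);
translate([120, 120, 120]) cylinder(h = 80, r = 90);


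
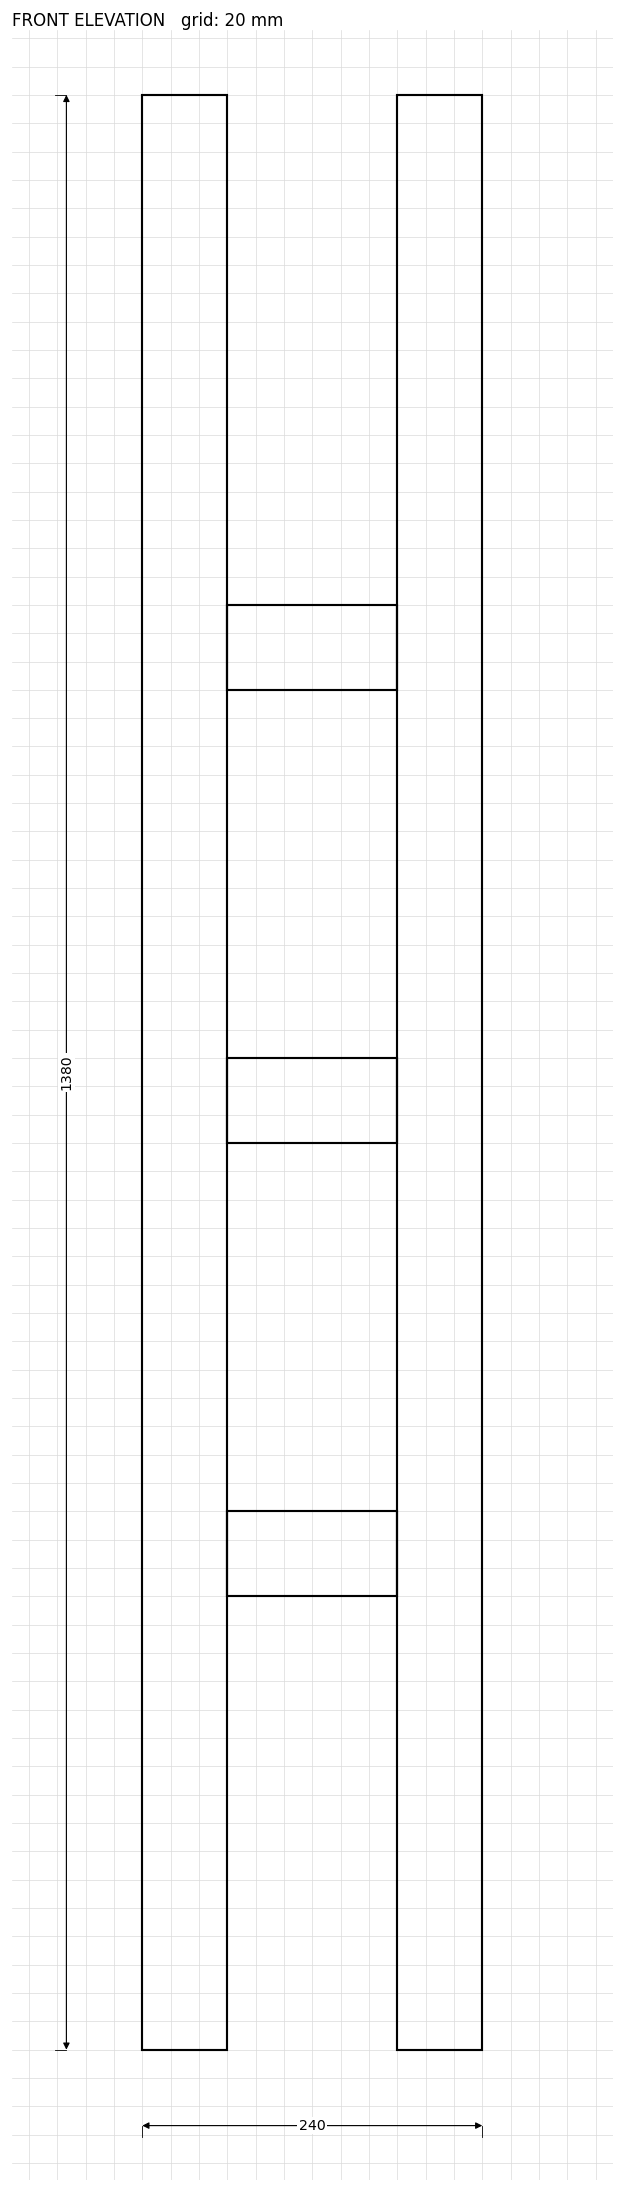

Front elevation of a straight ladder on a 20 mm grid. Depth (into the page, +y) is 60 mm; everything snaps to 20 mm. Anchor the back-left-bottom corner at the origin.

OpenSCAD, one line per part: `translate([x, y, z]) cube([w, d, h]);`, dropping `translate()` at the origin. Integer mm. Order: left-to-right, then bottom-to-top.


cube([60, 60, 1380]);
translate([60, 0, 320]) cube([120, 60, 60]);
translate([60, 0, 640]) cube([120, 60, 60]);
translate([60, 0, 960]) cube([120, 60, 60]);
translate([180, 0, 0]) cube([60, 60, 1380]);
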